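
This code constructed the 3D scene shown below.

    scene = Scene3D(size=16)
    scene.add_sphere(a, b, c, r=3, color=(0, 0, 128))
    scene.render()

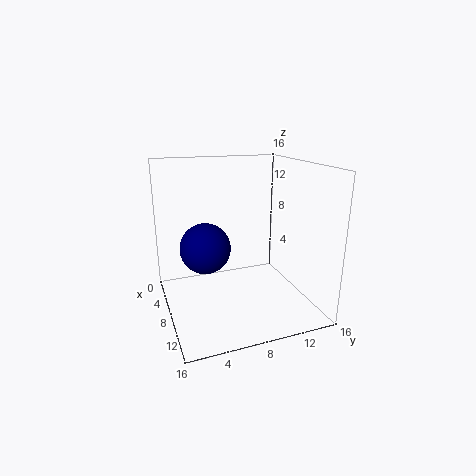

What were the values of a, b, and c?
a = 5
b = 5
c = 6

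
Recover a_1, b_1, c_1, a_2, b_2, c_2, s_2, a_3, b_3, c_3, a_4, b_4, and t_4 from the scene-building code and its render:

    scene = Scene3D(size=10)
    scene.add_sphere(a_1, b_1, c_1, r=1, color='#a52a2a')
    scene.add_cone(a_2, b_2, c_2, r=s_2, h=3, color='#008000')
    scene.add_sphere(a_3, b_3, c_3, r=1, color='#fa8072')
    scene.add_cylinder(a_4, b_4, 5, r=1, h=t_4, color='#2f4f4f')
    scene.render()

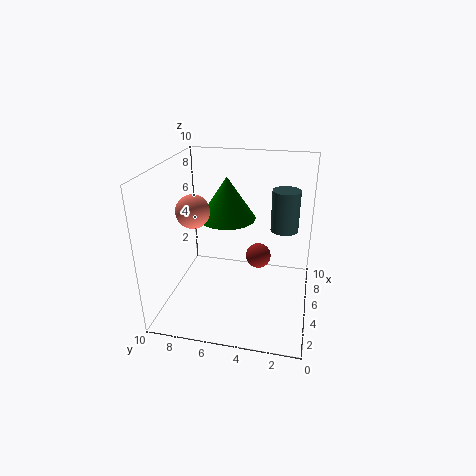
a_1 = 8
b_1 = 4
c_1 = 2
a_2 = 6
b_2 = 6
c_2 = 6
s_2 = 2
a_3 = 2
b_3 = 7
c_3 = 8
a_4 = 7
b_4 = 2
t_4 = 3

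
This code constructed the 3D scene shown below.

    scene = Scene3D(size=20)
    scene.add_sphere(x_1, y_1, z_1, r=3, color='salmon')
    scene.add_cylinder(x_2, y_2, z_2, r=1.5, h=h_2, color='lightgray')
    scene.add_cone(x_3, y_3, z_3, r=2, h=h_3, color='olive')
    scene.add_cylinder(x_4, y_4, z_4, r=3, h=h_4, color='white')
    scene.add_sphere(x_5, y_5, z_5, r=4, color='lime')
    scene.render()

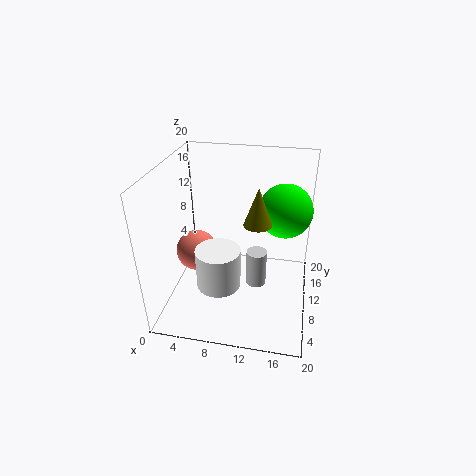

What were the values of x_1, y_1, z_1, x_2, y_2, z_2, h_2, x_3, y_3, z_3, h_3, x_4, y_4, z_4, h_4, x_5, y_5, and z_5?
x_1 = 3.5; y_1 = 11; z_1 = 6.5; x_2 = 12.5; y_2 = 11.5; z_2 = 1.5; h_2 = 5.5; x_3 = 12.5; y_3 = 11.5; z_3 = 11.5; h_3 = 5.5; x_4 = 8; y_4 = 6.5; z_4 = 4.5; h_4 = 5.5; x_5 = 16; y_5 = 15.5; z_5 = 12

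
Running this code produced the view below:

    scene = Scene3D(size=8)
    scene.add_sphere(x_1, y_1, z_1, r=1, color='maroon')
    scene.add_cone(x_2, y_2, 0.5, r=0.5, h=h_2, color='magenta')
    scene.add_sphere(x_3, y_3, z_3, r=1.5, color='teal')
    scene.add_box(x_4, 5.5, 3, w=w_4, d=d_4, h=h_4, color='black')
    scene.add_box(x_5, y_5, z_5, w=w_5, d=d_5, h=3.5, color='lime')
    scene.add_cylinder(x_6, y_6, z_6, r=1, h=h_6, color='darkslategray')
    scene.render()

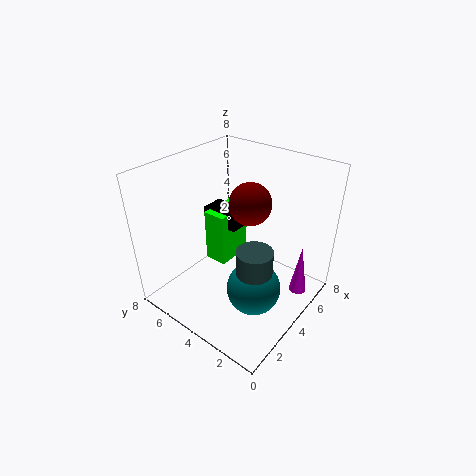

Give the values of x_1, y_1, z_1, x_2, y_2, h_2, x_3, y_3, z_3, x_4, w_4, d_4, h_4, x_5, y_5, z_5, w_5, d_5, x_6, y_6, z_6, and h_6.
x_1 = 3; y_1 = 2.5; z_1 = 7; x_2 = 6; y_2 = 1; h_2 = 3; x_3 = 3.5; y_3 = 2.5; z_3 = 1.5; x_4 = 5.5; w_4 = 1.5; d_4 = 2.5; h_4 = 1; x_5 = 5; y_5 = 6; z_5 = 0.5; w_5 = 2.5; d_5 = 1.5; x_6 = 3.5; y_6 = 2.5; z_6 = 2; h_6 = 2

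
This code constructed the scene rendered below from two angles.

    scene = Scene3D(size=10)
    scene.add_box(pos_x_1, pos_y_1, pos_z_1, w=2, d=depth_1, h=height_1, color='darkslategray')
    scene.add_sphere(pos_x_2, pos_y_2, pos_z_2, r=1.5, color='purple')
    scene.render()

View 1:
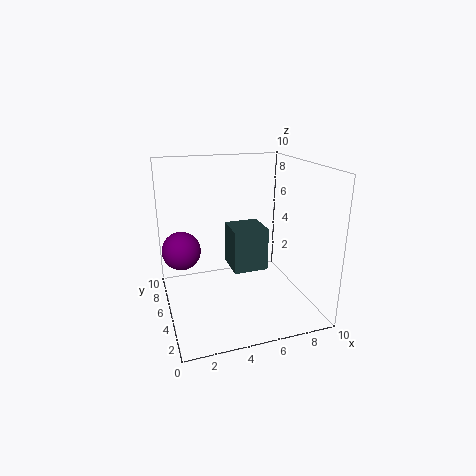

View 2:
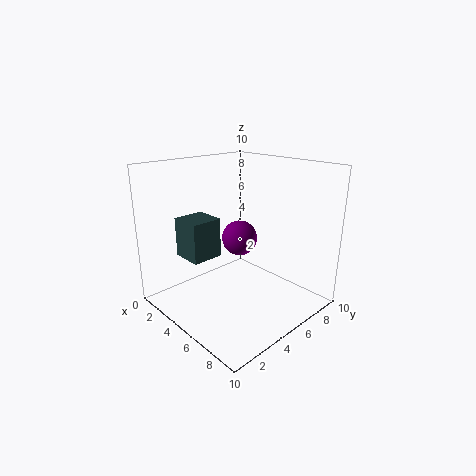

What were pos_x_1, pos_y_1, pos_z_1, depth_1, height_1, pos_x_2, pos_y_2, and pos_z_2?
pos_x_1 = 3.5
pos_y_1 = 1
pos_z_1 = 4.5
depth_1 = 2
height_1 = 2.5
pos_x_2 = 1.5
pos_y_2 = 8.5
pos_z_2 = 3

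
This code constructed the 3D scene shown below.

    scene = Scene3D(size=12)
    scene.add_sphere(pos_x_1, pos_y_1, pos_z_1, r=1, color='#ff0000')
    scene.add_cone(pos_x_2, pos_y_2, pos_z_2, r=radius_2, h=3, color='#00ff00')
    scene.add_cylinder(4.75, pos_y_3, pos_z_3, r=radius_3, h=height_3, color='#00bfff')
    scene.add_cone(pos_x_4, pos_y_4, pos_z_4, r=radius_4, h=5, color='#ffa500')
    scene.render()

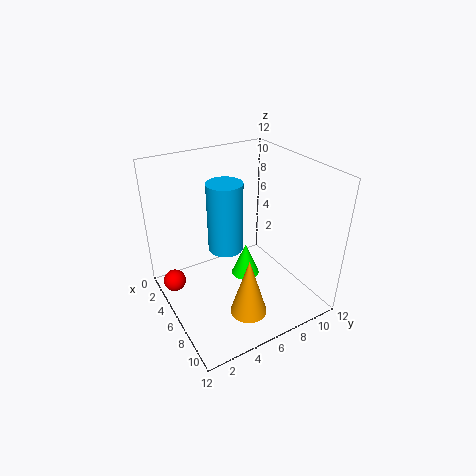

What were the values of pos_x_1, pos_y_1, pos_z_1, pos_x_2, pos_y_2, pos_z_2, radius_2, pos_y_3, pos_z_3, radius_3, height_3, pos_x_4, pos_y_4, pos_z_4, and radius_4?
pos_x_1 = 2.5; pos_y_1 = 1.25; pos_z_1 = 1; pos_x_2 = 5.25; pos_y_2 = 7.25; pos_z_2 = 1.5; radius_2 = 1.25; pos_y_3 = 5.5; pos_z_3 = 4.5; radius_3 = 1.5; height_3 = 6; pos_x_4 = 9; pos_y_4 = 5.25; pos_z_4 = 0.75; radius_4 = 1.5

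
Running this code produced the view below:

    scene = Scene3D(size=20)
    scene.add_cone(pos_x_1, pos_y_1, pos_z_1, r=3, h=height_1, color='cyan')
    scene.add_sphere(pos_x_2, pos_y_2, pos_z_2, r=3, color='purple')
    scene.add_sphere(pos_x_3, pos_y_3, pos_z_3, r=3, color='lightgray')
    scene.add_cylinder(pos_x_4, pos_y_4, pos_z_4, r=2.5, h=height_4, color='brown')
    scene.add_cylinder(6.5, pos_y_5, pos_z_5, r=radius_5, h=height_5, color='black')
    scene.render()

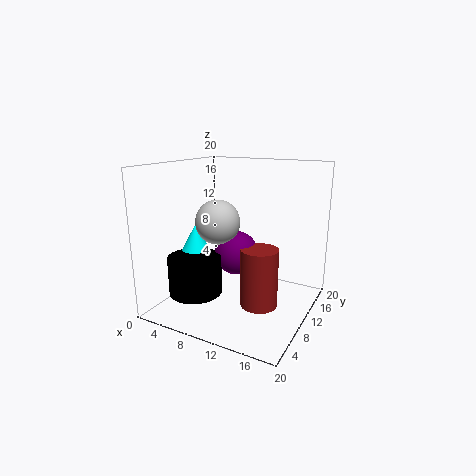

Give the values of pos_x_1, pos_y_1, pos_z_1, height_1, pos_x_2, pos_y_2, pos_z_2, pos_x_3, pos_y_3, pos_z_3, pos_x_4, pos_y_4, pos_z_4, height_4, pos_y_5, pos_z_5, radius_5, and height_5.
pos_x_1 = 5
pos_y_1 = 7
pos_z_1 = 6.5
height_1 = 5.5
pos_x_2 = 10
pos_y_2 = 9.5
pos_z_2 = 8
pos_x_3 = 8
pos_y_3 = 8
pos_z_3 = 12.5
pos_x_4 = 14
pos_y_4 = 8.5
pos_z_4 = 1.5
height_4 = 8
pos_y_5 = 4.5
pos_z_5 = 3.5
radius_5 = 3.5
height_5 = 5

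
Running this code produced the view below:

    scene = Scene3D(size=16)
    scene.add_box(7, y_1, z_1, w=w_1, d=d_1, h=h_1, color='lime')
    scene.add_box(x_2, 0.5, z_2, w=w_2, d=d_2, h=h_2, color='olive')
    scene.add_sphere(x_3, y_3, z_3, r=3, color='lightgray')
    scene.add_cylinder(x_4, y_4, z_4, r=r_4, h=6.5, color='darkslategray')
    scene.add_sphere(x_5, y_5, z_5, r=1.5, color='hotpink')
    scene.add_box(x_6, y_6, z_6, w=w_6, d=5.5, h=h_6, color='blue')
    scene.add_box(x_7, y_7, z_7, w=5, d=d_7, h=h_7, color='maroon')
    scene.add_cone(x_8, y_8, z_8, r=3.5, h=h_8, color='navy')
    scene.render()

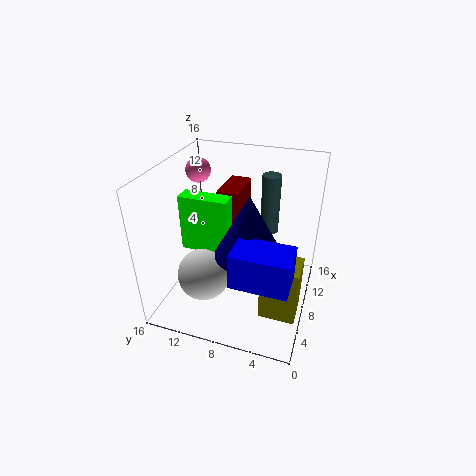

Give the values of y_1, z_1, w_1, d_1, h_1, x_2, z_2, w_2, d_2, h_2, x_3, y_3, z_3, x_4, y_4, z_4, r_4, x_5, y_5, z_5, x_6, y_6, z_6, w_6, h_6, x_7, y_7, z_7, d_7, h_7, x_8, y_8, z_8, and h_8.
y_1 = 9, z_1 = 6, w_1 = 2, d_1 = 5.5, h_1 = 6.5, x_2 = 4.5, z_2 = 0.5, w_2 = 3.5, d_2 = 4, h_2 = 6.5, x_3 = 6, y_3 = 11.5, z_3 = 3.5, x_4 = 10, y_4 = 5, z_4 = 8.5, r_4 = 1, x_5 = 12.5, y_5 = 14.5, z_5 = 13.5, x_6 = 0.5, y_6 = 1, z_6 = 7.5, w_6 = 3.5, h_6 = 3.5, x_7 = 9.5, y_7 = 8.5, z_7 = 7.5, d_7 = 2.5, h_7 = 5, x_8 = 5.5, y_8 = 6, z_8 = 8, h_8 = 6.5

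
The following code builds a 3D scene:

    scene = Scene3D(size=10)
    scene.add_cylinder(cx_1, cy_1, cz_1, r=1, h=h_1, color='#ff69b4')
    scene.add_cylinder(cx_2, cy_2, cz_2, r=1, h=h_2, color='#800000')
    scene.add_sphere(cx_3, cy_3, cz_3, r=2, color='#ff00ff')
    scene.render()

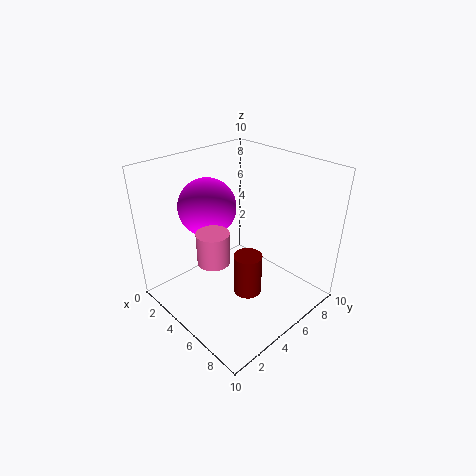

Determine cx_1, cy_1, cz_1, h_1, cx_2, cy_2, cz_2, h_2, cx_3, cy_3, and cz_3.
cx_1 = 6; cy_1 = 2; cz_1 = 5; h_1 = 2; cx_2 = 6; cy_2 = 5; cz_2 = 1; h_2 = 3; cx_3 = 3; cy_3 = 4; cz_3 = 7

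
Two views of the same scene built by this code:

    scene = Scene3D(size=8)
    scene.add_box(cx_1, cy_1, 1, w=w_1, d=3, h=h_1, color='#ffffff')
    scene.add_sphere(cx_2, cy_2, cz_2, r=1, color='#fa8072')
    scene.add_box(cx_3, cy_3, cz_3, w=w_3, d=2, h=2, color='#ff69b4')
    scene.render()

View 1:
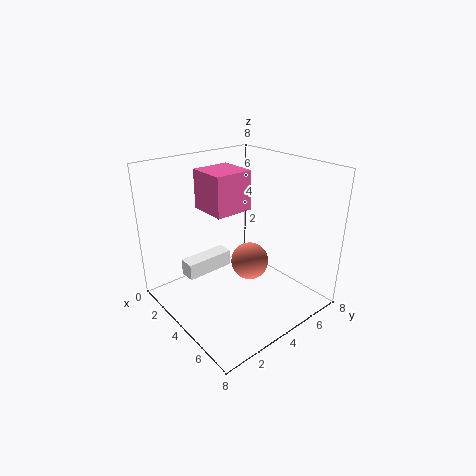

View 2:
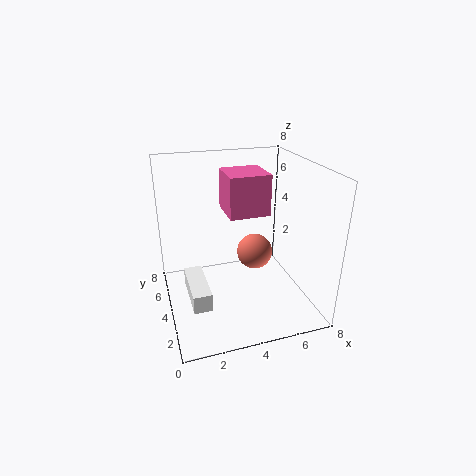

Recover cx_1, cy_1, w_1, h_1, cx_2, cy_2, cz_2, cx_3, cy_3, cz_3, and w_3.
cx_1 = 1
cy_1 = 2
w_1 = 1
h_1 = 1
cx_2 = 5
cy_2 = 4
cz_2 = 3
cx_3 = 3
cy_3 = 2
cz_3 = 6
w_3 = 2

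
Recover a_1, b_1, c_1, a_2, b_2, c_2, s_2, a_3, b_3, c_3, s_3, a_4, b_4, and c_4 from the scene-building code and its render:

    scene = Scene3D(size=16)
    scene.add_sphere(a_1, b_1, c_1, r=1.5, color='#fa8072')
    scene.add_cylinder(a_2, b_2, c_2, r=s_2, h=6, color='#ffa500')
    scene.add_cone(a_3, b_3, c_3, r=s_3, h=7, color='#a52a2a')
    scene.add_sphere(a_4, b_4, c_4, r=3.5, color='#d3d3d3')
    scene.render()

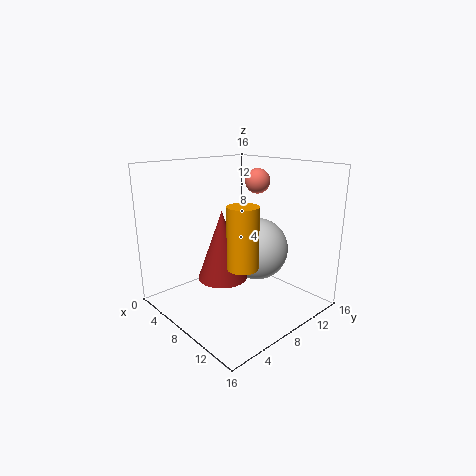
a_1 = 6; b_1 = 13; c_1 = 13.5; a_2 = 12.5; b_2 = 4.5; c_2 = 7; s_2 = 1.5; a_3 = 9.5; b_3 = 4.5; c_3 = 5; s_3 = 2.5; a_4 = 9; b_4 = 10; c_4 = 6.5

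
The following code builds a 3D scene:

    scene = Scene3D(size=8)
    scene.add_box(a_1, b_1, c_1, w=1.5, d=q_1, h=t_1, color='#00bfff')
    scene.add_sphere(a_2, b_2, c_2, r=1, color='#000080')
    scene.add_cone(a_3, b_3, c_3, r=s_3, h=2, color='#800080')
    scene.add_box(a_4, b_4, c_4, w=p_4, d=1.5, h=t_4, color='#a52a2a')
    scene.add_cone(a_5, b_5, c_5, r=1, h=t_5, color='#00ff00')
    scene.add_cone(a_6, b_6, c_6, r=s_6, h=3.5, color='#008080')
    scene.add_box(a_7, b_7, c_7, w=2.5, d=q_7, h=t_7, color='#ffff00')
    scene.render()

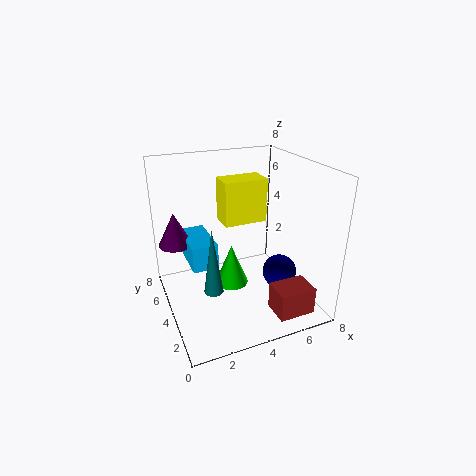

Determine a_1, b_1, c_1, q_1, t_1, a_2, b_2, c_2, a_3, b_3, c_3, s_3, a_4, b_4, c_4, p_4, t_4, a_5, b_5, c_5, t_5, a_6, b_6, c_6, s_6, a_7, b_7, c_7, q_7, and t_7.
a_1 = 1.5, b_1 = 4.5, c_1 = 2, q_1 = 3, t_1 = 1.5, a_2 = 6.5, b_2 = 3.5, c_2 = 1.5, a_3 = 1, b_3 = 6.5, c_3 = 3, s_3 = 1, a_4 = 5, b_4 = 0.5, c_4 = 0.5, p_4 = 2, t_4 = 1.5, a_5 = 4, b_5 = 5, c_5 = 0.5, t_5 = 2.5, a_6 = 2, b_6 = 2.5, c_6 = 2, s_6 = 0.5, a_7 = 3.5, b_7 = 4.5, c_7 = 4.5, q_7 = 1.5, t_7 = 2.5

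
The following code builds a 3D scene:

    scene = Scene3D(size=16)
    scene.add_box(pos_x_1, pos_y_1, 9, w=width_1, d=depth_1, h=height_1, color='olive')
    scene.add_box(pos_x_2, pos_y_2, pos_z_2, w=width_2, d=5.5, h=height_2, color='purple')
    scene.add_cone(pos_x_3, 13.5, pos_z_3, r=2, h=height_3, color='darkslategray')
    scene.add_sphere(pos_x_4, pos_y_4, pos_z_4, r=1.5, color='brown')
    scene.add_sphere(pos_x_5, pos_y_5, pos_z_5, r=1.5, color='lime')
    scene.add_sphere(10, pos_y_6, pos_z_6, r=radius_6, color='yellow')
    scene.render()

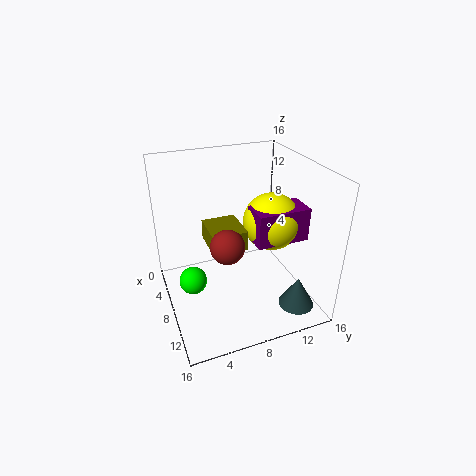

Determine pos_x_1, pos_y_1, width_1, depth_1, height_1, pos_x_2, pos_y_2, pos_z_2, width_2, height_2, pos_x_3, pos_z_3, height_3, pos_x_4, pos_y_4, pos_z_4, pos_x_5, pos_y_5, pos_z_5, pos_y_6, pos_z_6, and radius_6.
pos_x_1 = 8
pos_y_1 = 4
width_1 = 4
depth_1 = 3.5
height_1 = 2
pos_x_2 = 9.5
pos_y_2 = 8.5
pos_z_2 = 9
width_2 = 3
height_2 = 3.5
pos_x_3 = 12.5
pos_z_3 = 0.5
height_3 = 3.5
pos_x_4 = 14.5
pos_y_4 = 4.5
pos_z_4 = 11.5
pos_x_5 = 8.5
pos_y_5 = 2.5
pos_z_5 = 4
pos_y_6 = 11
pos_z_6 = 10.5
radius_6 = 3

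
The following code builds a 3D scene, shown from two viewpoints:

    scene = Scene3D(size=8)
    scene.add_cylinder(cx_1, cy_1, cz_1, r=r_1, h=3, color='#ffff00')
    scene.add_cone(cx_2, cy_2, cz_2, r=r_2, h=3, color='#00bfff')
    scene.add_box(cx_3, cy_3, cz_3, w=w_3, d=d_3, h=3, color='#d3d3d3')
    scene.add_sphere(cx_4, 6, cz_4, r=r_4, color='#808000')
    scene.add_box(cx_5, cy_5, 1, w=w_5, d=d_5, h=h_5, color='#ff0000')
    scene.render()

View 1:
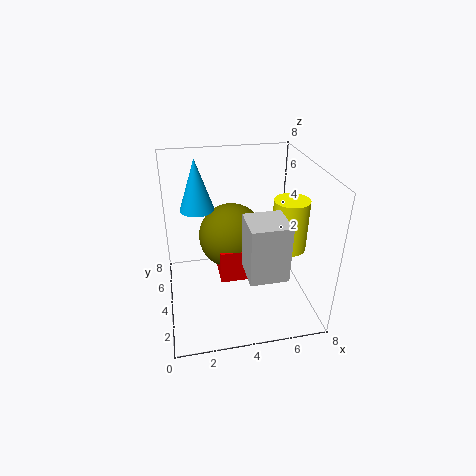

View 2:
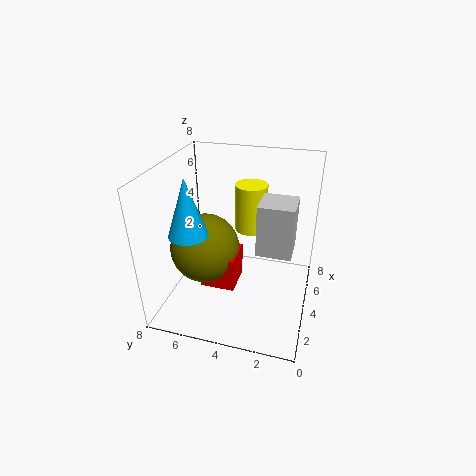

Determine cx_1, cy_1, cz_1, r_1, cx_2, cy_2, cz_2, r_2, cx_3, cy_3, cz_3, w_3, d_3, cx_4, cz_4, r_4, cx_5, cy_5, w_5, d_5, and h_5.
cx_1 = 7, cy_1 = 4, cz_1 = 3, r_1 = 1, cx_2 = 2, cy_2 = 6, cz_2 = 5, r_2 = 1, cx_3 = 4, cy_3 = 1, cz_3 = 3, w_3 = 2, d_3 = 2, cx_4 = 4, cz_4 = 3, r_4 = 2, cx_5 = 3, cy_5 = 4, w_5 = 2, d_5 = 2, h_5 = 2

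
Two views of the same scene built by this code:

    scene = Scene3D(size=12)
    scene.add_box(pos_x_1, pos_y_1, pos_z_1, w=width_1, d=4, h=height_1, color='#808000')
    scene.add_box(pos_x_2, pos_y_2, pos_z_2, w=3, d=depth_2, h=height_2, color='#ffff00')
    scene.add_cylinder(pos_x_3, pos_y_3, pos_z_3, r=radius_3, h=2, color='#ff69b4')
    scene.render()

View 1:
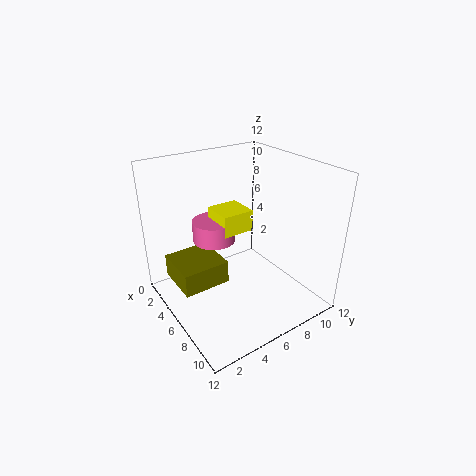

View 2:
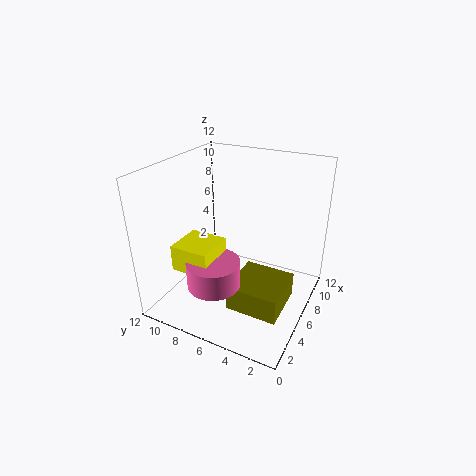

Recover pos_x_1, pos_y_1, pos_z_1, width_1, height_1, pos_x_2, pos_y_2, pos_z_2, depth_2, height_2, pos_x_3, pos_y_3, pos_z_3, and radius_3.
pos_x_1 = 2; pos_y_1 = 1; pos_z_1 = 2; width_1 = 4; height_1 = 2; pos_x_2 = 1; pos_y_2 = 6; pos_z_2 = 5; depth_2 = 3; height_2 = 2; pos_x_3 = 2; pos_y_3 = 6; pos_z_3 = 4; radius_3 = 2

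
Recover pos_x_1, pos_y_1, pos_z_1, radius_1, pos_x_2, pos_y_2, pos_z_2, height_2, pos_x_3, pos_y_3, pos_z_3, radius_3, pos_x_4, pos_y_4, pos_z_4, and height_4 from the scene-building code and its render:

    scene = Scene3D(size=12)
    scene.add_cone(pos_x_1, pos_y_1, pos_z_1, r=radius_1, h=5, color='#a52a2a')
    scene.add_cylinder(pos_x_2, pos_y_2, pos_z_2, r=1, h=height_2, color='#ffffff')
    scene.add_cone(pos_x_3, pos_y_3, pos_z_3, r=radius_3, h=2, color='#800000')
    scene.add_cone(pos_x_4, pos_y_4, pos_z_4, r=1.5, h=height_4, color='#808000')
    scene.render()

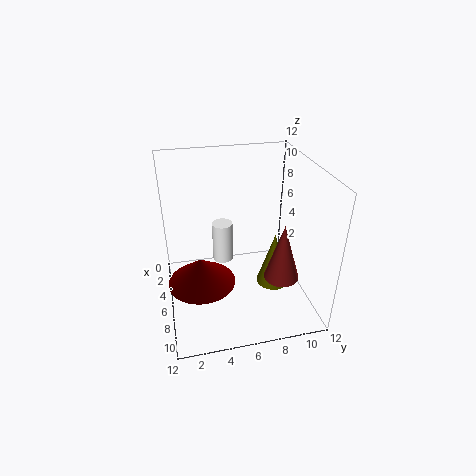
pos_x_1 = 7.5
pos_y_1 = 9.5
pos_z_1 = 2.5
radius_1 = 1.5
pos_x_2 = 1.5
pos_y_2 = 5.5
pos_z_2 = 1
height_2 = 4
pos_x_3 = 9
pos_y_3 = 2.5
pos_z_3 = 4.5
radius_3 = 2.5
pos_x_4 = 5.5
pos_y_4 = 9.5
pos_z_4 = 0.5
height_4 = 5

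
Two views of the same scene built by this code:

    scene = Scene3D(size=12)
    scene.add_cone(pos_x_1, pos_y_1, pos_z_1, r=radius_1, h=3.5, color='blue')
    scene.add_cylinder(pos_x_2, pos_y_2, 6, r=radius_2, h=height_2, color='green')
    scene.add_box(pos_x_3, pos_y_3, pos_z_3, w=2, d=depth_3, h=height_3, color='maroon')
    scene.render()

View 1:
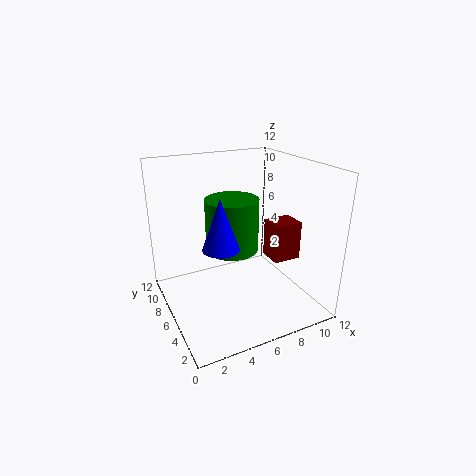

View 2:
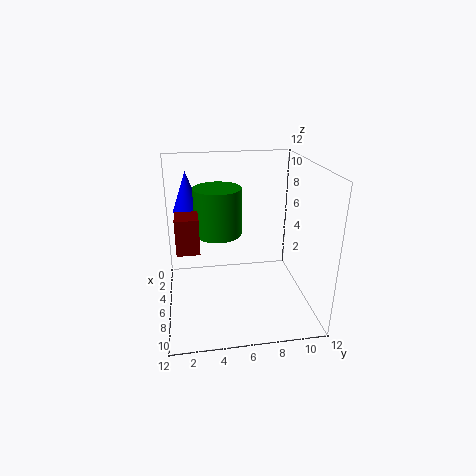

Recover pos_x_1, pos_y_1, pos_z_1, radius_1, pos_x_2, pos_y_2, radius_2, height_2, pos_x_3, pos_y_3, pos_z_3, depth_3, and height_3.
pos_x_1 = 2.75, pos_y_1 = 2, pos_z_1 = 7.5, radius_1 = 1.25, pos_x_2 = 4.75, pos_y_2 = 4.5, radius_2 = 2, height_2 = 4, pos_x_3 = 6.5, pos_y_3 = 1, pos_z_3 = 6, depth_3 = 1.75, height_3 = 2.75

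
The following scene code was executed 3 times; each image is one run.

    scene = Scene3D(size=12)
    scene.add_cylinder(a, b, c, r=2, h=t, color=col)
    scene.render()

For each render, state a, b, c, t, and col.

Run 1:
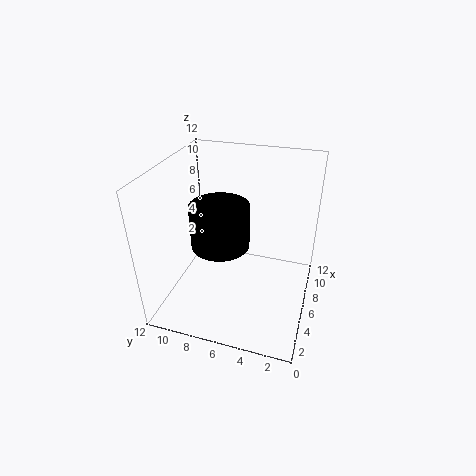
a = 2, b = 6, c = 8, t = 3, col = 'black'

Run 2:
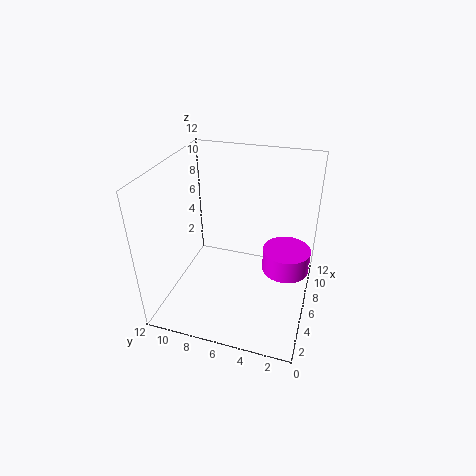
a = 7, b = 2, c = 3, t = 2, col = 'magenta'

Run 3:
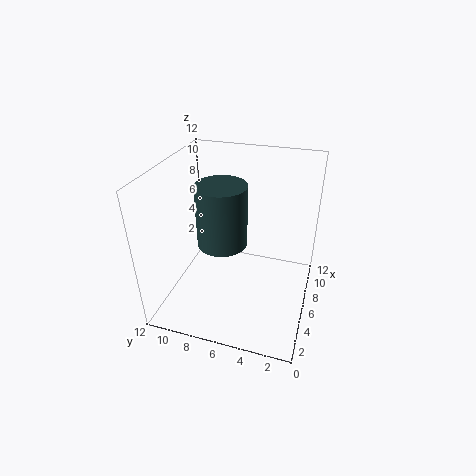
a = 5, b = 7, c = 6, t = 5, col = 'darkslategray'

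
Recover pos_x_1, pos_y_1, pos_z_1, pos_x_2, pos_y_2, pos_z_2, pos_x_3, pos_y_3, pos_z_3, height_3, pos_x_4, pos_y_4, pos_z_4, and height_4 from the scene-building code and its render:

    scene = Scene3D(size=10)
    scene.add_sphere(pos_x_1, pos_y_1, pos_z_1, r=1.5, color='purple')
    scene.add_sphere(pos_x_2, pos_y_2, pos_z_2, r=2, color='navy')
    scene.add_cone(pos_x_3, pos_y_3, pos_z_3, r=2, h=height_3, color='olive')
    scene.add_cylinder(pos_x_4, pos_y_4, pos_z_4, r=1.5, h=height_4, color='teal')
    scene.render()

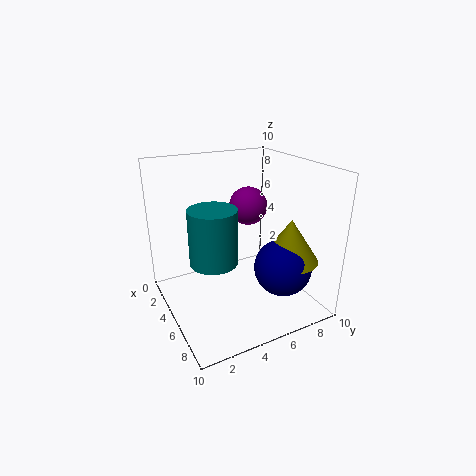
pos_x_1 = 2
pos_y_1 = 7.5
pos_z_1 = 6
pos_x_2 = 7
pos_y_2 = 7.5
pos_z_2 = 3
pos_x_3 = 7
pos_y_3 = 8
pos_z_3 = 3.5
height_3 = 3
pos_x_4 = 6.5
pos_y_4 = 2.5
pos_z_4 = 4.5
height_4 = 3.5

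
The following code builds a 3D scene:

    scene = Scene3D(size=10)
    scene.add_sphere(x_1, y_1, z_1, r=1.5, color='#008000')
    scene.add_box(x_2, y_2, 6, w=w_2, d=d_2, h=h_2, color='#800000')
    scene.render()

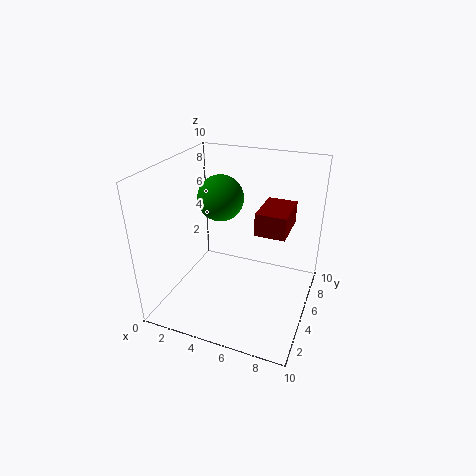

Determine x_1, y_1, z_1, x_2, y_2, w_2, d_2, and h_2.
x_1 = 4; y_1 = 4.5; z_1 = 8; x_2 = 6.5; y_2 = 4; w_2 = 2; d_2 = 3; h_2 = 1.5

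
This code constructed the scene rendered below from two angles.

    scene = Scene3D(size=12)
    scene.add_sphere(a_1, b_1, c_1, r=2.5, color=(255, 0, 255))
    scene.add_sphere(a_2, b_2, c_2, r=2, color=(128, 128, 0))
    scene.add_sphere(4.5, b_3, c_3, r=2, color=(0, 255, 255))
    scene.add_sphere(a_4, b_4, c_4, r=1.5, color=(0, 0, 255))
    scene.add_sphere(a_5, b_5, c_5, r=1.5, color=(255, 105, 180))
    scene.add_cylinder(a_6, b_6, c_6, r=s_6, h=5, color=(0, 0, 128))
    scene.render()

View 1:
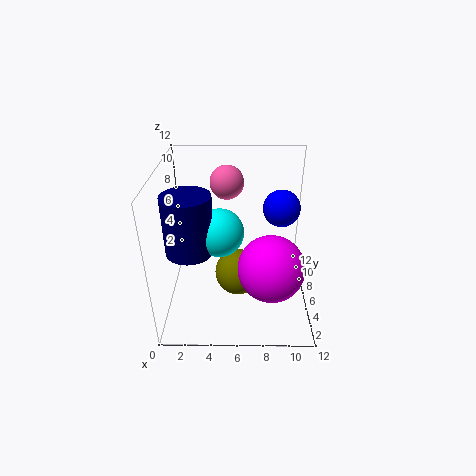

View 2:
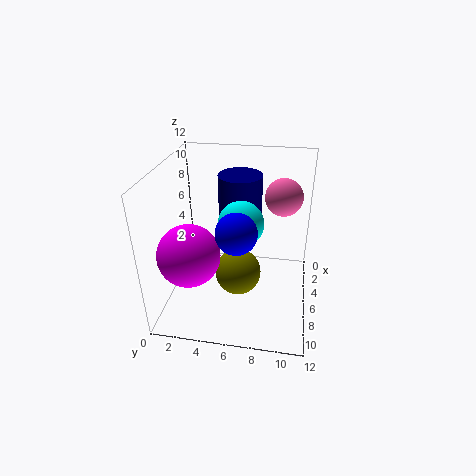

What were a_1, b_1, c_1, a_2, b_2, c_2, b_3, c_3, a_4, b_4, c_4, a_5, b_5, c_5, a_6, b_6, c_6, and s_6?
a_1 = 8.5; b_1 = 2.5; c_1 = 5.5; a_2 = 6; b_2 = 6; c_2 = 2.5; b_3 = 6; c_3 = 6.5; a_4 = 9.5; b_4 = 6.5; c_4 = 8.5; a_5 = 5; b_5 = 9.5; c_5 = 9.5; a_6 = 2; b_6 = 5.5; c_6 = 5; s_6 = 2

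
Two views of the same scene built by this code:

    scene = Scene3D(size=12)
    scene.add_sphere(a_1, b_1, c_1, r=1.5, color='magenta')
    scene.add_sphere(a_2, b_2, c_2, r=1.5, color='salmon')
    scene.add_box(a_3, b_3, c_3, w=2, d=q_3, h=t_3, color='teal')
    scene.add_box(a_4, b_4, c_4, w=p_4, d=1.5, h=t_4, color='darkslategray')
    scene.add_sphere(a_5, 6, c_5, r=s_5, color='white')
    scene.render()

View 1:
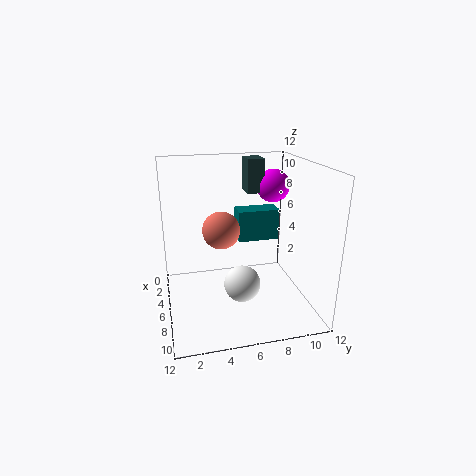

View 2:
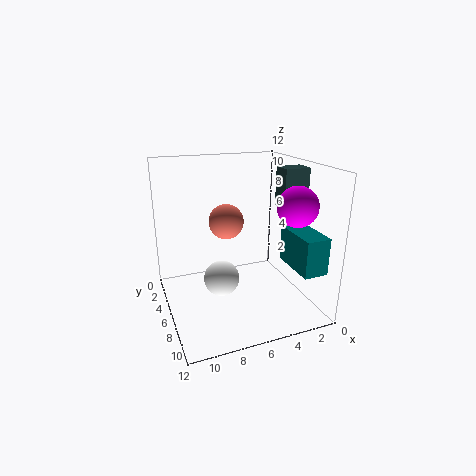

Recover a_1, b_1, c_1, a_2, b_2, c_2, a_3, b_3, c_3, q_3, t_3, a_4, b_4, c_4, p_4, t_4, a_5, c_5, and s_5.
a_1 = 3, b_1 = 10, c_1 = 9.5, a_2 = 6.5, b_2 = 4.5, c_2 = 7, a_3 = 0.5, b_3 = 7, c_3 = 4, q_3 = 4, t_3 = 3, a_4 = 1.5, b_4 = 7.5, c_4 = 9, p_4 = 2, t_4 = 3, a_5 = 7.5, c_5 = 2.5, s_5 = 1.5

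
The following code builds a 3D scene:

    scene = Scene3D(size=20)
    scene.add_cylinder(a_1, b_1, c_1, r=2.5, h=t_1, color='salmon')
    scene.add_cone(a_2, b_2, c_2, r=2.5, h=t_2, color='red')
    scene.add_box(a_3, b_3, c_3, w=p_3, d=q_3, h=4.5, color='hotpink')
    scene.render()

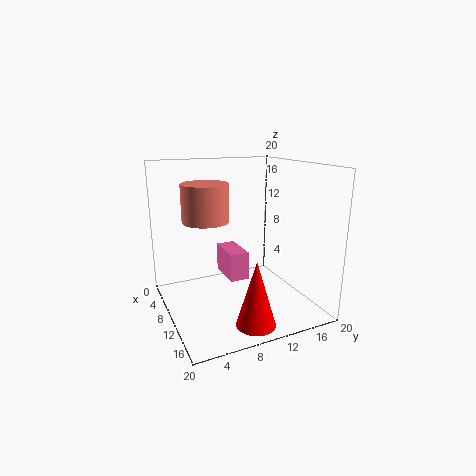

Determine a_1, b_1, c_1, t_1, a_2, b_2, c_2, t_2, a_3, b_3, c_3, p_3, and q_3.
a_1 = 17; b_1 = 3; c_1 = 15; t_1 = 4; a_2 = 17.5; b_2 = 9; c_2 = 1; t_2 = 8.5; a_3 = 0.5; b_3 = 10.5; c_3 = 1.5; p_3 = 6; q_3 = 3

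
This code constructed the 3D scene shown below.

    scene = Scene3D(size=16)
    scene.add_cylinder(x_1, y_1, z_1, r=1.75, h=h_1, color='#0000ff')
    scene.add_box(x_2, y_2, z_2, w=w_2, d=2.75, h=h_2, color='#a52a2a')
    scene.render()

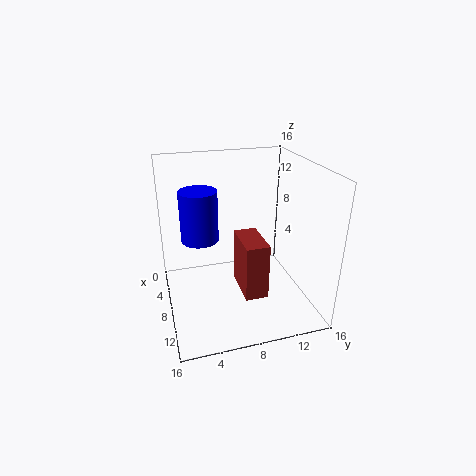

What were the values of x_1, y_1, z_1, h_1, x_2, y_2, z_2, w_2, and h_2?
x_1 = 11.5; y_1 = 3.25; z_1 = 10.25; h_1 = 4.75; x_2 = 4.5; y_2 = 8.5; z_2 = 0.5; w_2 = 5.25; h_2 = 6.75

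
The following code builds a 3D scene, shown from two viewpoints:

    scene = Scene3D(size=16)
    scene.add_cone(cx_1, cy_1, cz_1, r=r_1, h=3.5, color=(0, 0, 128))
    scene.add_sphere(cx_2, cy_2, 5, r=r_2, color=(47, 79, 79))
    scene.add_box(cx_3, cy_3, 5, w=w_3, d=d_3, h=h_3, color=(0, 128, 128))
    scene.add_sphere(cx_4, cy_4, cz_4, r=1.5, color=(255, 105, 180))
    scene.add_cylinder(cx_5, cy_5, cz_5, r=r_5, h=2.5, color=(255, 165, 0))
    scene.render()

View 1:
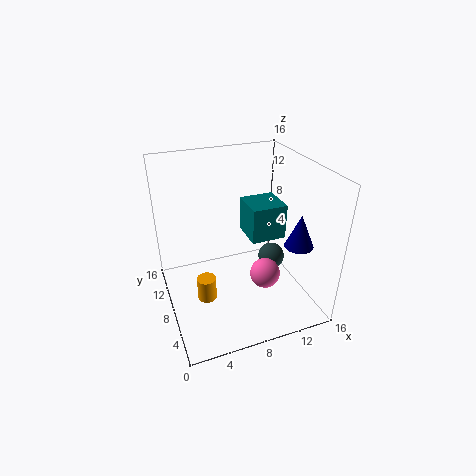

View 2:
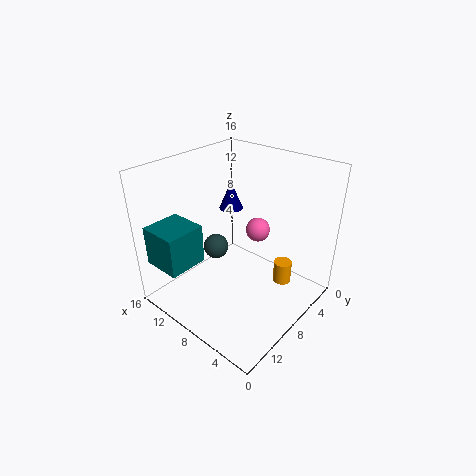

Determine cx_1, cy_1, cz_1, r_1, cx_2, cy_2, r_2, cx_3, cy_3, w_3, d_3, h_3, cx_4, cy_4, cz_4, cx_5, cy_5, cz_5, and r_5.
cx_1 = 13
cy_1 = 3.5
cz_1 = 8.5
r_1 = 1.5
cx_2 = 12
cy_2 = 7.5
r_2 = 1.5
cx_3 = 11
cy_3 = 10.5
w_3 = 4.5
d_3 = 4.5
h_3 = 4.5
cx_4 = 9
cy_4 = 3
cz_4 = 6.5
cx_5 = 3.5
cy_5 = 5.5
cz_5 = 3
r_5 = 1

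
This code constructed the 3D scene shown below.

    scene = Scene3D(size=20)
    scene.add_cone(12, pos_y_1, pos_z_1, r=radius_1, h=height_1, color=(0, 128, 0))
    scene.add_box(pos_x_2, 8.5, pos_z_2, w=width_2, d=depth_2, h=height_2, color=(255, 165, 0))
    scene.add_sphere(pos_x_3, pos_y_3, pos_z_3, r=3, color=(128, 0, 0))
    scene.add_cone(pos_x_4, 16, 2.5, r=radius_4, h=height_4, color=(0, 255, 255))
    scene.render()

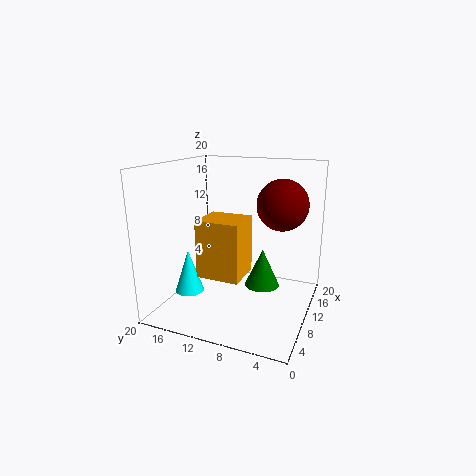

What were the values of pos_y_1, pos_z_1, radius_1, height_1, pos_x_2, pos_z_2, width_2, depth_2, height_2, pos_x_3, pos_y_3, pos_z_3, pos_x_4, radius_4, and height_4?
pos_y_1 = 7, pos_z_1 = 2.5, radius_1 = 2.5, height_1 = 5.5, pos_x_2 = 6, pos_z_2 = 5, width_2 = 5.5, depth_2 = 6, height_2 = 8, pos_x_3 = 6.5, pos_y_3 = 3, pos_z_3 = 16, pos_x_4 = 6.5, radius_4 = 2, height_4 = 6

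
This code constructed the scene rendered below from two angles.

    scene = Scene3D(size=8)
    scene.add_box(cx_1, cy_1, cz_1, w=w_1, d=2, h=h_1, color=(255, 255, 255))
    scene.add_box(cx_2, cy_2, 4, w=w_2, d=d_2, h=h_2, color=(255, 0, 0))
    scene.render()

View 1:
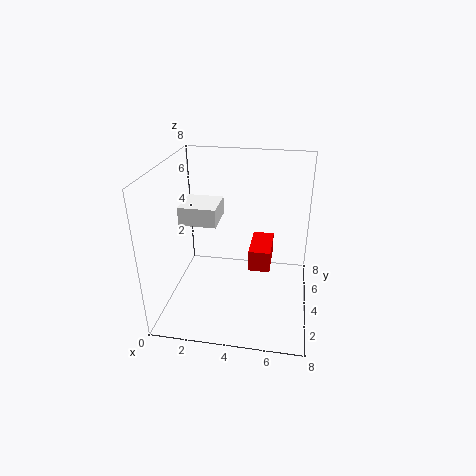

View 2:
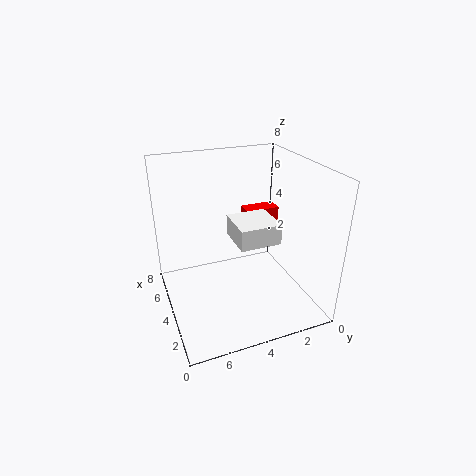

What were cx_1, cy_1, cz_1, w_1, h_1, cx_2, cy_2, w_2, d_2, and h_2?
cx_1 = 1
cy_1 = 3
cz_1 = 5
w_1 = 2
h_1 = 1
cx_2 = 5
cy_2 = 1
w_2 = 1
d_2 = 2
h_2 = 1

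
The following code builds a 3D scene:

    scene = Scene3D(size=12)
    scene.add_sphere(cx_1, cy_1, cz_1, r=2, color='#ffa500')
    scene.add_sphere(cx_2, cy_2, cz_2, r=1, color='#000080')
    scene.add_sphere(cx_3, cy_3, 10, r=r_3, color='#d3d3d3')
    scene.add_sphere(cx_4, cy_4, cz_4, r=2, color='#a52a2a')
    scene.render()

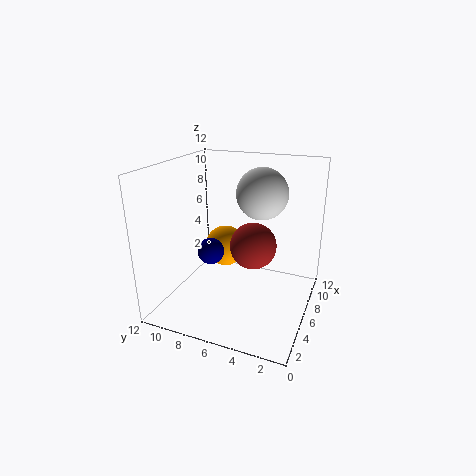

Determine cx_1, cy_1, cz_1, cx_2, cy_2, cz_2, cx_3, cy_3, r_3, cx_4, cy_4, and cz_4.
cx_1 = 10, cy_1 = 9, cz_1 = 3, cx_2 = 3, cy_2 = 7, cz_2 = 6, cx_3 = 6, cy_3 = 4, r_3 = 2, cx_4 = 7, cy_4 = 5, cz_4 = 5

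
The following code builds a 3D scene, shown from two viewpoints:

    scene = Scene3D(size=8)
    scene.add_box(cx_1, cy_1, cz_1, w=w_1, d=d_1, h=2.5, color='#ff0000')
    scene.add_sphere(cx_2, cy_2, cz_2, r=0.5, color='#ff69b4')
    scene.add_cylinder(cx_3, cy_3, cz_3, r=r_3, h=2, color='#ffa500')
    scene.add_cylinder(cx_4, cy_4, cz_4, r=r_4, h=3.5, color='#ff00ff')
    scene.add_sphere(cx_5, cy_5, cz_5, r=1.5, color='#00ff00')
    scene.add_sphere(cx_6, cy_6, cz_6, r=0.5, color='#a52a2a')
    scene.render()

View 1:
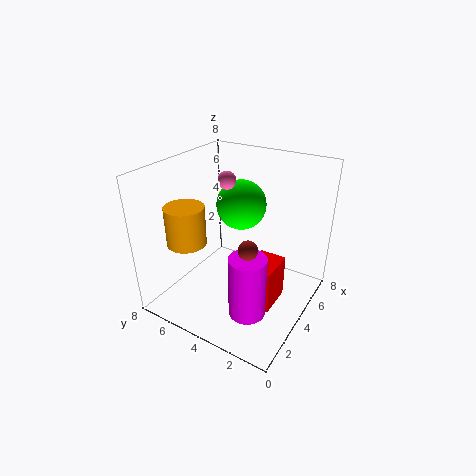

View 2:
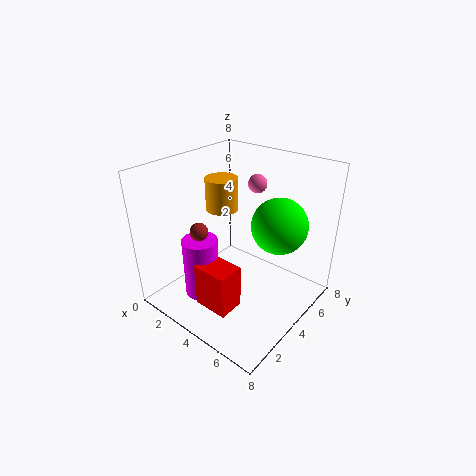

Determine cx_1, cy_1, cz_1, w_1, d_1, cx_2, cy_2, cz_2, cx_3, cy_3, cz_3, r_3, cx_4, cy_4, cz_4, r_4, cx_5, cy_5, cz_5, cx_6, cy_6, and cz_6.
cx_1 = 3, cy_1 = 1.5, cz_1 = 0.5, w_1 = 2, d_1 = 1.5, cx_2 = 4.5, cy_2 = 5, cz_2 = 7, cx_3 = 1.5, cy_3 = 5.5, cz_3 = 4.5, r_3 = 1, cx_4 = 2.5, cy_4 = 2.5, cz_4 = 0.5, r_4 = 1, cx_5 = 6, cy_5 = 5, cz_5 = 5, cx_6 = 2.5, cy_6 = 2.5, cz_6 = 4.5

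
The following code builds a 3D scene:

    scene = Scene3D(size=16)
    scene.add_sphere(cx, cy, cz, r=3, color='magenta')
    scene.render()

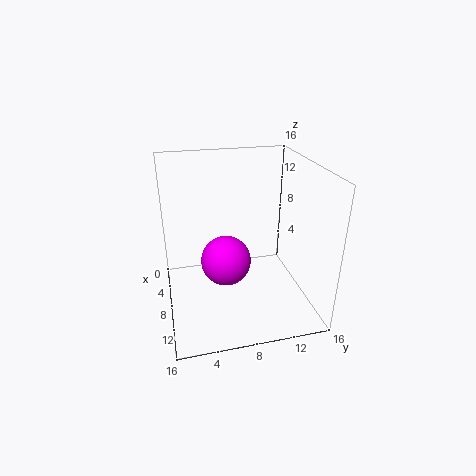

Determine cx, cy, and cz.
cx = 6; cy = 7; cz = 4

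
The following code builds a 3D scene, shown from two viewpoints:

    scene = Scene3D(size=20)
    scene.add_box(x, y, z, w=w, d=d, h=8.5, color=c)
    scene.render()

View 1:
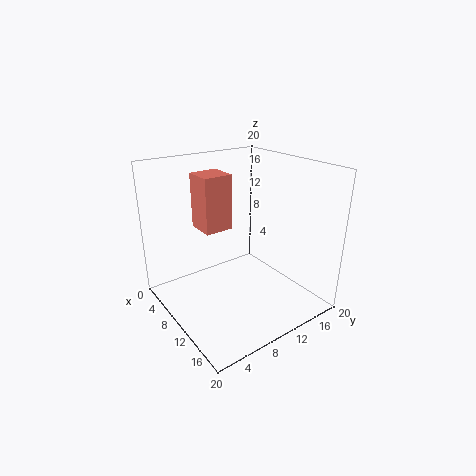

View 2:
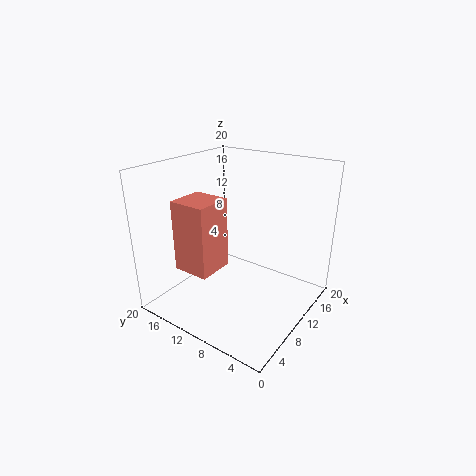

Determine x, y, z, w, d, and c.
x = 0.5, y = 8, z = 9, w = 4.5, d = 4.5, c = 'salmon'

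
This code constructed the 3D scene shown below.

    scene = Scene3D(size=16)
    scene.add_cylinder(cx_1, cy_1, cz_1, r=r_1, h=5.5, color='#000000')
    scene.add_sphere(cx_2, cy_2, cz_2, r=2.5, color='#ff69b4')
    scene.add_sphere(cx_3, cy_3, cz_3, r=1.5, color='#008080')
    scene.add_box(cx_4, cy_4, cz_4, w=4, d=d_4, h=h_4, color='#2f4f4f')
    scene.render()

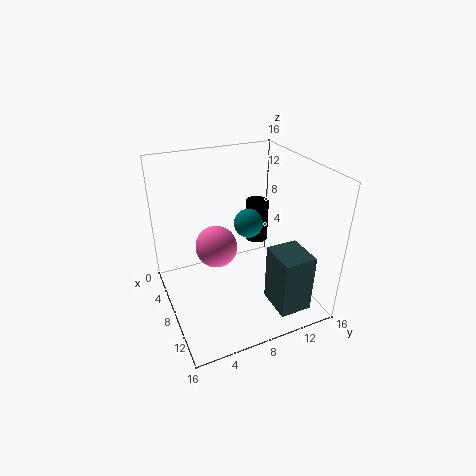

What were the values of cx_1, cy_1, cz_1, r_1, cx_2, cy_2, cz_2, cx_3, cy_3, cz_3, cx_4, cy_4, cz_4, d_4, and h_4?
cx_1 = 2, cy_1 = 13.5, cz_1 = 3.5, r_1 = 1.5, cx_2 = 5, cy_2 = 6.5, cz_2 = 5.5, cx_3 = 9.5, cy_3 = 8.5, cz_3 = 10.5, cx_4 = 11, cy_4 = 10, cz_4 = 1.5, d_4 = 3.5, h_4 = 6.5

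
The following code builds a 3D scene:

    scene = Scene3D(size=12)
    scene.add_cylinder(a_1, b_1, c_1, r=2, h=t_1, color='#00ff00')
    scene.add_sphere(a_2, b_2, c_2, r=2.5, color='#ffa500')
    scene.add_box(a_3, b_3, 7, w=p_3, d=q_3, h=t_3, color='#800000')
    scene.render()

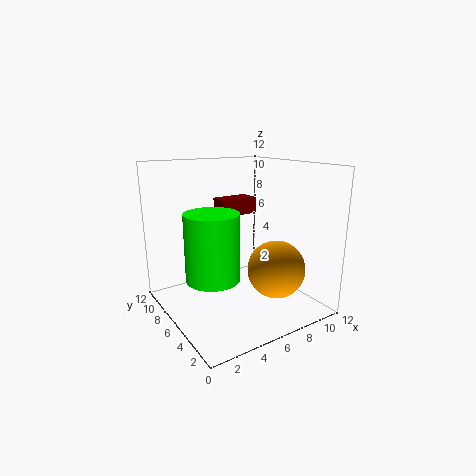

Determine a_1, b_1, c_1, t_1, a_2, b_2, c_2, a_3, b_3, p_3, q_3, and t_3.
a_1 = 2.5
b_1 = 4
c_1 = 4
t_1 = 5
a_2 = 9
b_2 = 4.5
c_2 = 3
a_3 = 6.5
b_3 = 9
p_3 = 3.5
q_3 = 2
t_3 = 1.5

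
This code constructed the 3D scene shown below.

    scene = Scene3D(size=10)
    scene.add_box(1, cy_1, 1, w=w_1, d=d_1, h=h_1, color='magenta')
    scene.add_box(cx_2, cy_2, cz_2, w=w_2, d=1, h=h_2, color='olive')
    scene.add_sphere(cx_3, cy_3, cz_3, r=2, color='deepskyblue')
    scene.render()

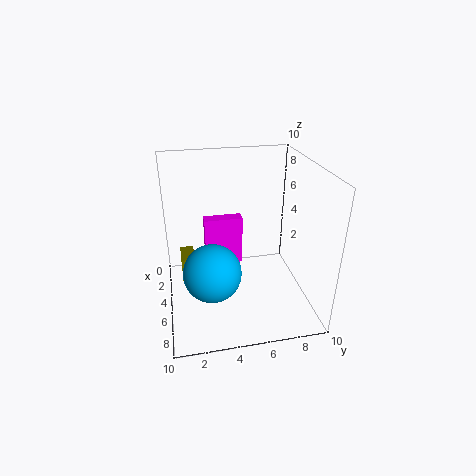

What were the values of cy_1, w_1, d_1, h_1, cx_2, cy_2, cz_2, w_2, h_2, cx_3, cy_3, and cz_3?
cy_1 = 3; w_1 = 1; d_1 = 3; h_1 = 4; cx_2 = 2; cy_2 = 1; cz_2 = 1; w_2 = 2; h_2 = 2; cx_3 = 6; cy_3 = 3; cz_3 = 3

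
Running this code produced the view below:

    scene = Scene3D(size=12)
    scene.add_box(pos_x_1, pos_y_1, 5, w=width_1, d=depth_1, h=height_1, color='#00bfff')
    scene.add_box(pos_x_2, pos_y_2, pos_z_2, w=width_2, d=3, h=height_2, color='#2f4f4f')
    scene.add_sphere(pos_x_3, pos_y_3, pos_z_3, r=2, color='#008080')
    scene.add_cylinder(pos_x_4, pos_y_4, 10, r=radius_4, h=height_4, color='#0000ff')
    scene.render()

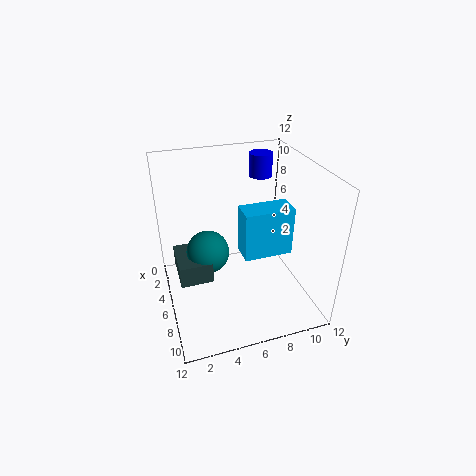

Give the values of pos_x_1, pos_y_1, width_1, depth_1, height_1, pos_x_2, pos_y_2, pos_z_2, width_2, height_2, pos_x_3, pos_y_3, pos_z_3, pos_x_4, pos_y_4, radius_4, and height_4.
pos_x_1 = 6
pos_y_1 = 6
width_1 = 2
depth_1 = 4
height_1 = 4
pos_x_2 = 1
pos_y_2 = 1
pos_z_2 = 1
width_2 = 4
height_2 = 2
pos_x_3 = 3
pos_y_3 = 4
pos_z_3 = 3
pos_x_4 = 3
pos_y_4 = 9
radius_4 = 1
height_4 = 2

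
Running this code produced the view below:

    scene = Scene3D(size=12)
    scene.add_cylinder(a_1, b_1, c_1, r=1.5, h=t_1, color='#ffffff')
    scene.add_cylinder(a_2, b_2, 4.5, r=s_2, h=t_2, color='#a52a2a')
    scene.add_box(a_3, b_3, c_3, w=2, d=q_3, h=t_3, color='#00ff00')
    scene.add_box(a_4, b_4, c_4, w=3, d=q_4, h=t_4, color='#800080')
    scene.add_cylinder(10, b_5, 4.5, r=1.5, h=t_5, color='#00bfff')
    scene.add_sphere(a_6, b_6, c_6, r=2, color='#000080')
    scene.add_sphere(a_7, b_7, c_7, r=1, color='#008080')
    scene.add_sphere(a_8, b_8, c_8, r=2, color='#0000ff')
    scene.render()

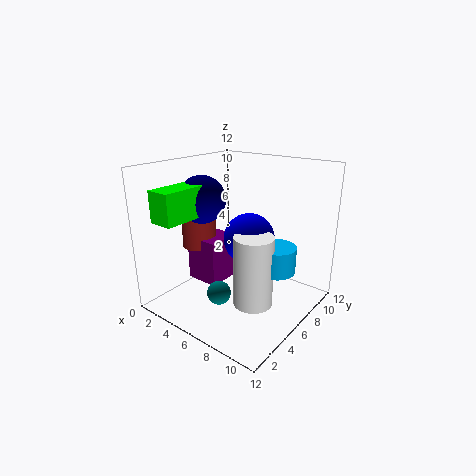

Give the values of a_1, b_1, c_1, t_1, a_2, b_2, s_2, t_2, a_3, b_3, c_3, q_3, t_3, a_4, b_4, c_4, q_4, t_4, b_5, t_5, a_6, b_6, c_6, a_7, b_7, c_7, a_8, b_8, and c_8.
a_1 = 9; b_1 = 4; c_1 = 2; t_1 = 5.5; a_2 = 2; b_2 = 5.5; s_2 = 1.5; t_2 = 4; a_3 = 2; b_3 = 0.5; c_3 = 8; q_3 = 4; t_3 = 2.5; a_4 = 1.5; b_4 = 4.5; c_4 = 1.5; q_4 = 3; t_4 = 4; b_5 = 5.5; t_5 = 2; a_6 = 3; b_6 = 5; c_6 = 9; a_7 = 5.5; b_7 = 4; c_7 = 1.5; a_8 = 7.5; b_8 = 5.5; c_8 = 6.5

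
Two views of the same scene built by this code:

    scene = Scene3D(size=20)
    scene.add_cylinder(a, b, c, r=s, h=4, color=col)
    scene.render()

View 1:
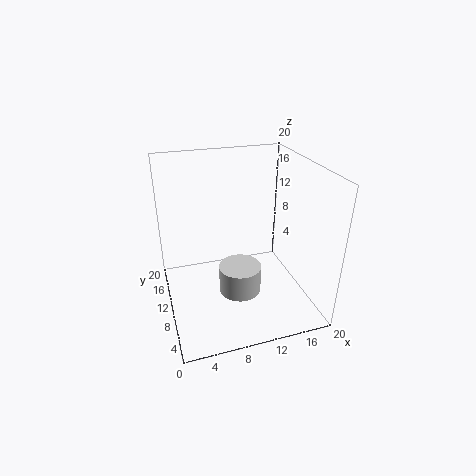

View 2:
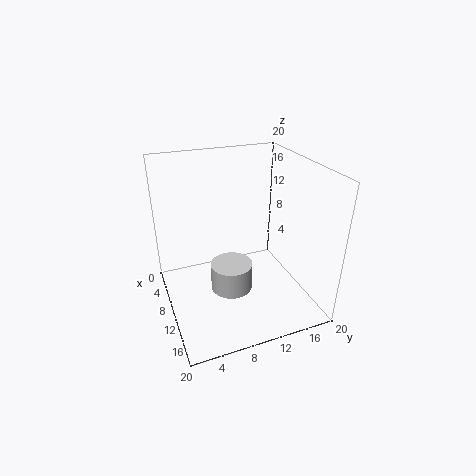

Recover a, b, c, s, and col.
a = 10; b = 9; c = 2; s = 3; col = 'lightgray'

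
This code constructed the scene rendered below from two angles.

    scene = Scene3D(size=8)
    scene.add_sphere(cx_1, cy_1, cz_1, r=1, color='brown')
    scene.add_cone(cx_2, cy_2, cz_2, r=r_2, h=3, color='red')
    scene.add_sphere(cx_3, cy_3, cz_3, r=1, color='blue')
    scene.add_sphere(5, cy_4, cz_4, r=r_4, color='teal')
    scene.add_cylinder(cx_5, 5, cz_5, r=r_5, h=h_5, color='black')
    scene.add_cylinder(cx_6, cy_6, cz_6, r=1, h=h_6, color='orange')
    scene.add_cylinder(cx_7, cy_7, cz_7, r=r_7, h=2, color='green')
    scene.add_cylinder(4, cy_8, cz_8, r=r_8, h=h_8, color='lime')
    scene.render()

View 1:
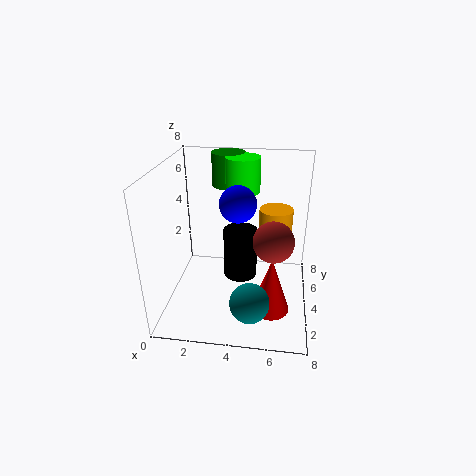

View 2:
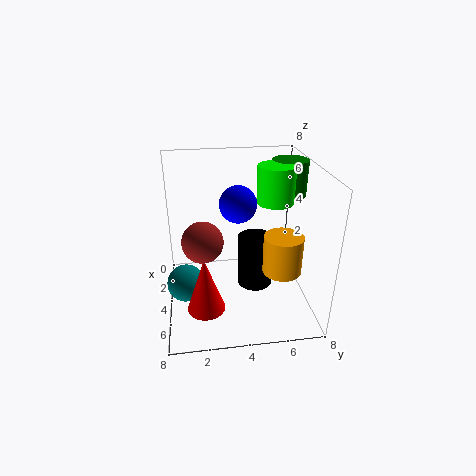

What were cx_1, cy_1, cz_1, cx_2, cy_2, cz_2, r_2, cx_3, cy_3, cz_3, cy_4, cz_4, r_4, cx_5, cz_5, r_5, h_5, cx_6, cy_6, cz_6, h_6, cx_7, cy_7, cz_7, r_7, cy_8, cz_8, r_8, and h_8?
cx_1 = 6; cy_1 = 2; cz_1 = 5; cx_2 = 6; cy_2 = 2; cz_2 = 1; r_2 = 1; cx_3 = 4; cy_3 = 4; cz_3 = 6; cy_4 = 1; cz_4 = 2; r_4 = 1; cx_5 = 4; cz_5 = 1; r_5 = 1; h_5 = 3; cx_6 = 6; cy_6 = 6; cz_6 = 3; h_6 = 2; cx_7 = 3; cy_7 = 7; cz_7 = 6; r_7 = 1; cy_8 = 6; cz_8 = 6; r_8 = 1; h_8 = 2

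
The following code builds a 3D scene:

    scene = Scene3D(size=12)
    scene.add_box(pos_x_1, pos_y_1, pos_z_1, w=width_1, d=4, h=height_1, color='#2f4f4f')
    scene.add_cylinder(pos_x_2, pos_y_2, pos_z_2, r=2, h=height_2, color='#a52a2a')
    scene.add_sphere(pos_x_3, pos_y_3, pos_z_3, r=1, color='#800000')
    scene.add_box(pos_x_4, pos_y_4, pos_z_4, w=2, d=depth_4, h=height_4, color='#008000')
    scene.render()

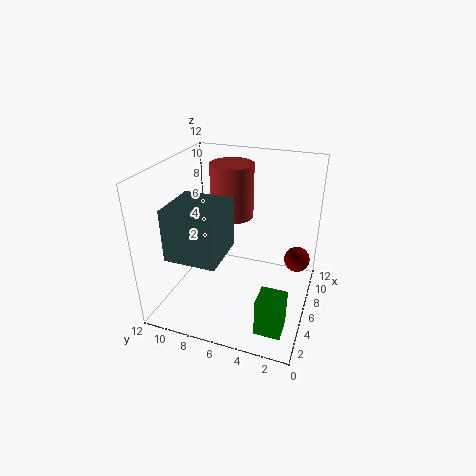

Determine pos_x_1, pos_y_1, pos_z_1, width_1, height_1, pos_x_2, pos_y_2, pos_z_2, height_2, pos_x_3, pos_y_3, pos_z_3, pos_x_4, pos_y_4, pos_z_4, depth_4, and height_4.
pos_x_1 = 1, pos_y_1 = 6, pos_z_1 = 6, width_1 = 4, height_1 = 4, pos_x_2 = 10, pos_y_2 = 8, pos_z_2 = 6, height_2 = 5, pos_x_3 = 6, pos_y_3 = 1, pos_z_3 = 5, pos_x_4 = 1, pos_y_4 = 1, pos_z_4 = 1, depth_4 = 2, height_4 = 3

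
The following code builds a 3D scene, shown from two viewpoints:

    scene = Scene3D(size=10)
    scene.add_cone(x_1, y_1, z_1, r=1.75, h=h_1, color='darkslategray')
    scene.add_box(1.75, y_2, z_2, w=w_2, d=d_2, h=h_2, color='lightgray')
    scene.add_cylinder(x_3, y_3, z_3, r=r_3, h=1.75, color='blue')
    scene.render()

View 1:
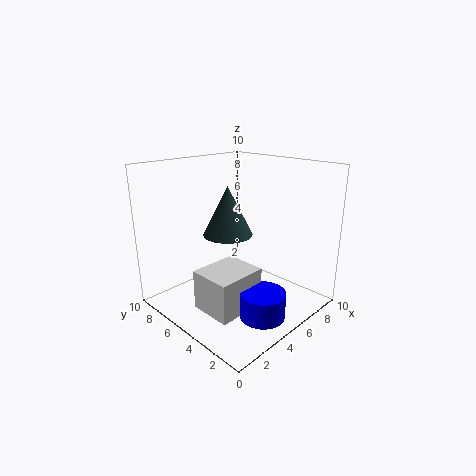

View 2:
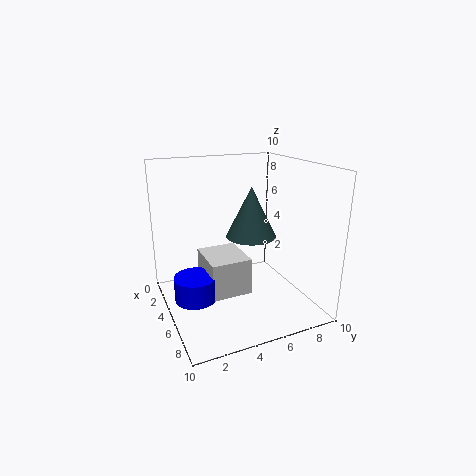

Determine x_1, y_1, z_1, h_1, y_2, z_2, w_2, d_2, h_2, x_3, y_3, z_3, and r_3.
x_1 = 5
y_1 = 6
z_1 = 5
h_1 = 3.5
y_2 = 3
z_2 = 0.5
w_2 = 3.5
d_2 = 3
h_2 = 2.75
x_3 = 4.25
y_3 = 2
z_3 = 0.5
r_3 = 1.5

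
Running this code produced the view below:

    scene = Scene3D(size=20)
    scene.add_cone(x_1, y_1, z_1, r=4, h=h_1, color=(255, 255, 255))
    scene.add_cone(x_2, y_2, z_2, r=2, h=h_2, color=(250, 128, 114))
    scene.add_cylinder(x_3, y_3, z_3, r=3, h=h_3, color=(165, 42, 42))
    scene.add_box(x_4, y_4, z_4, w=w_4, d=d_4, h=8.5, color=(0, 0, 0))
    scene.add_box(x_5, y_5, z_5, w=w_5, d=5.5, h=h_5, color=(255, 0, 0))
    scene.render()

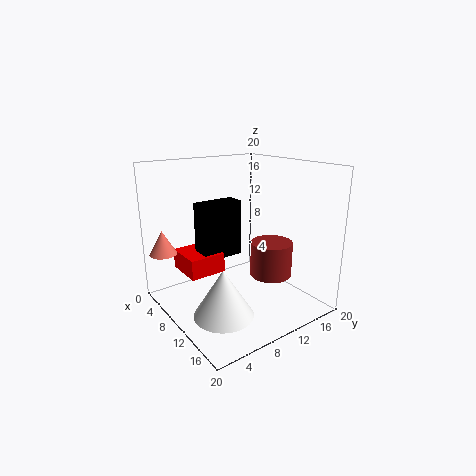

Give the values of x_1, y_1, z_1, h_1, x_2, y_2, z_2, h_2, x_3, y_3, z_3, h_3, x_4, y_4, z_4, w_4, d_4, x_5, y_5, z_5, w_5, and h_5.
x_1 = 13
y_1 = 5.5
z_1 = 1
h_1 = 6.5
x_2 = 2.5
y_2 = 2
z_2 = 7
h_2 = 3.5
x_3 = 12
y_3 = 14.5
z_3 = 4
h_3 = 5
x_4 = 3
y_4 = 7
z_4 = 5.5
w_4 = 3
d_4 = 6.5
x_5 = 0.5
y_5 = 4.5
z_5 = 3.5
w_5 = 6
h_5 = 3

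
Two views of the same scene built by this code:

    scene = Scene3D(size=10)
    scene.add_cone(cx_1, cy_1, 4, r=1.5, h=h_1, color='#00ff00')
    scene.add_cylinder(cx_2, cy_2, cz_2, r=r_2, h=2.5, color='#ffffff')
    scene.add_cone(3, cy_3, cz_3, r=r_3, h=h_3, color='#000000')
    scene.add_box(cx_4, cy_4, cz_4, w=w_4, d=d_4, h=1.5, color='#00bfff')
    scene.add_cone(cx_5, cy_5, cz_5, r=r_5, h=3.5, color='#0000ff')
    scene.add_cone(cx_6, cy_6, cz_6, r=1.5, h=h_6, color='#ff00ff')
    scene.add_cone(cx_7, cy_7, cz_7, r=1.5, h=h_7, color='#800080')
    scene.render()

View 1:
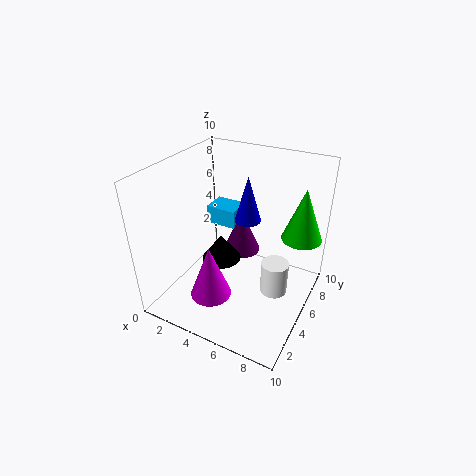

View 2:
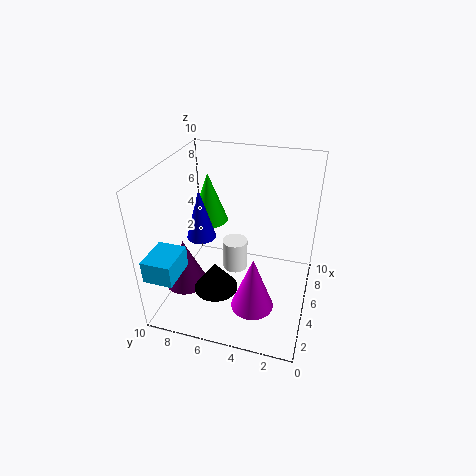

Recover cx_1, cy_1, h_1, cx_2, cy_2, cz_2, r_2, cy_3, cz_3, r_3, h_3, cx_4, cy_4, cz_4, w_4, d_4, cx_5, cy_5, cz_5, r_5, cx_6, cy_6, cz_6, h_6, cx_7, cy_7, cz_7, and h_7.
cx_1 = 8.5, cy_1 = 8.5, h_1 = 4, cx_2 = 7.5, cy_2 = 6, cz_2 = 0.5, r_2 = 1, cy_3 = 6, cz_3 = 2, r_3 = 1.5, h_3 = 2, cx_4 = 0.5, cy_4 = 8, cz_4 = 3.5, w_4 = 2.5, d_4 = 2, cx_5 = 4.5, cy_5 = 7.5, cz_5 = 5, r_5 = 1, cx_6 = 3.5, cy_6 = 3.5, cz_6 = 0.5, h_6 = 4, cx_7 = 3.5, cy_7 = 8.5, cz_7 = 1.5, h_7 = 3.5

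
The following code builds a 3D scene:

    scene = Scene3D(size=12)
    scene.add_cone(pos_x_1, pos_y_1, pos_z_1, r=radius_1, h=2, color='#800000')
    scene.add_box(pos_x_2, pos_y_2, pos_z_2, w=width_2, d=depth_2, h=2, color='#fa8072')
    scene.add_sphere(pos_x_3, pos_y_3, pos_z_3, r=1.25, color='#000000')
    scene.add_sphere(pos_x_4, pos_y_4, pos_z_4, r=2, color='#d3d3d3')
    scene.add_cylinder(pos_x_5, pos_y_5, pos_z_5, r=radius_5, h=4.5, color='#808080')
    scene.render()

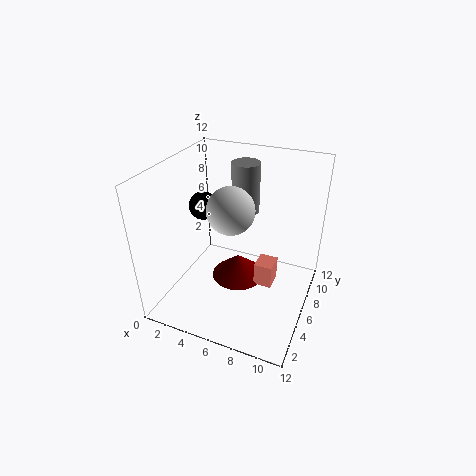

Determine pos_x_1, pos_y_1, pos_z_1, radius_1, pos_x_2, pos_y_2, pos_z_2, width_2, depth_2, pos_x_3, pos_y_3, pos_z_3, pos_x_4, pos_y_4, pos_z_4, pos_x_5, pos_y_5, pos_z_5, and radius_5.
pos_x_1 = 6; pos_y_1 = 6; pos_z_1 = 2.25; radius_1 = 2.25; pos_x_2 = 7.75; pos_y_2 = 5.25; pos_z_2 = 2.25; width_2 = 1.5; depth_2 = 1.75; pos_x_3 = 2; pos_y_3 = 7.5; pos_z_3 = 7.5; pos_x_4 = 5.25; pos_y_4 = 6.25; pos_z_4 = 8.25; pos_x_5 = 5.25; pos_y_5 = 9.5; pos_z_5 = 6.75; radius_5 = 1.25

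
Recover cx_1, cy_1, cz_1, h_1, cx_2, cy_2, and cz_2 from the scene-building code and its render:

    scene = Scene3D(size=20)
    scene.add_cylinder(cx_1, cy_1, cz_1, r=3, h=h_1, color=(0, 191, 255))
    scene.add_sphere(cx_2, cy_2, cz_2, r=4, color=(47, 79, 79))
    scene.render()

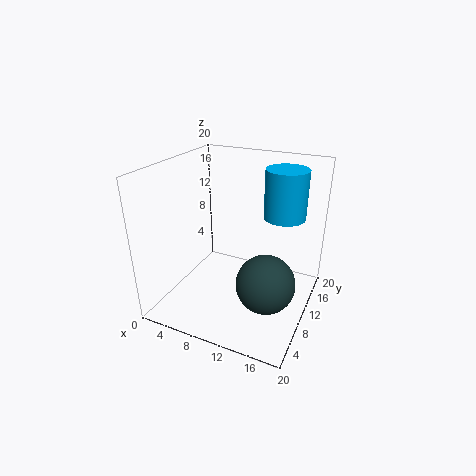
cx_1 = 15, cy_1 = 15, cz_1 = 12, h_1 = 7, cx_2 = 15, cy_2 = 8, cz_2 = 5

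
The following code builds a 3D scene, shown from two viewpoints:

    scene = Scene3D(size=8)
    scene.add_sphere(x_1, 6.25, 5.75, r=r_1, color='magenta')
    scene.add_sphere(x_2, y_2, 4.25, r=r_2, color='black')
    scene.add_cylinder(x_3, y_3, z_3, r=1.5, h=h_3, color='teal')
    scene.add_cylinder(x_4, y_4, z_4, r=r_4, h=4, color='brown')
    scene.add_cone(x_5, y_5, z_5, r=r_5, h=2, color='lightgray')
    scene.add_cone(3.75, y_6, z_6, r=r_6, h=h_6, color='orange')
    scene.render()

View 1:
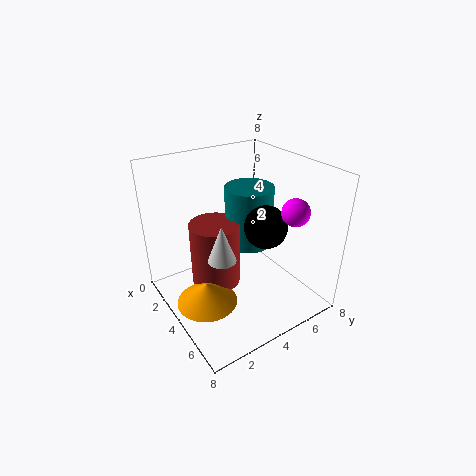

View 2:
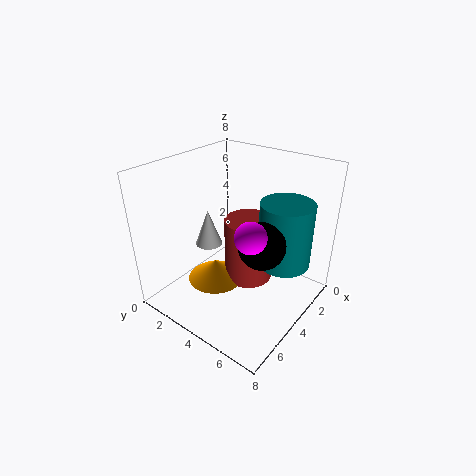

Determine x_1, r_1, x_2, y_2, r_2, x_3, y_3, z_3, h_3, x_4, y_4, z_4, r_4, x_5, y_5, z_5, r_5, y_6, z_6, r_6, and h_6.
x_1 = 6; r_1 = 0.75; x_2 = 4.25; y_2 = 5.75; r_2 = 1.25; x_3 = 2.25; y_3 = 6; z_3 = 2.25; h_3 = 3.75; x_4 = 2.25; y_4 = 3.5; z_4 = 0.25; r_4 = 1.5; x_5 = 4.75; y_5 = 2.5; z_5 = 3.5; r_5 = 0.75; y_6 = 2; z_6 = 0.25; r_6 = 1.75; h_6 = 1.25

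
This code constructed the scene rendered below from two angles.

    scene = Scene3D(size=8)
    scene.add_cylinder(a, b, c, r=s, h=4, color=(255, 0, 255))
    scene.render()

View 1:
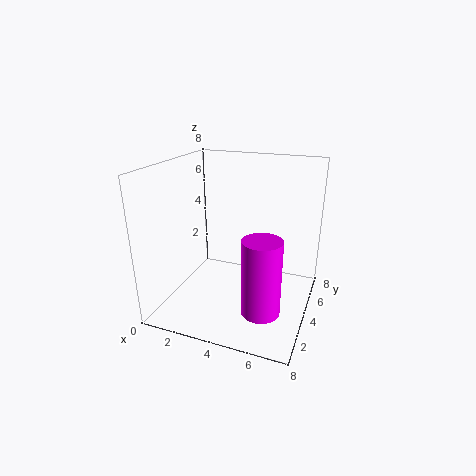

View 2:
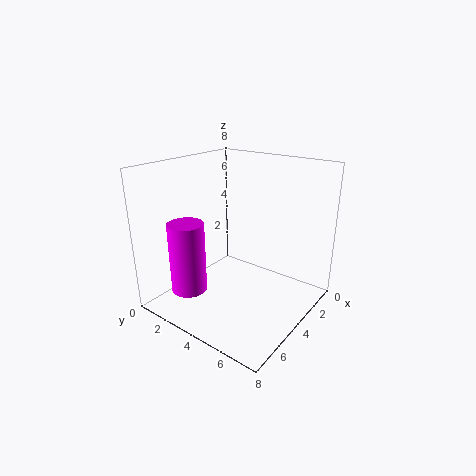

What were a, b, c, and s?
a = 6; b = 2; c = 1; s = 1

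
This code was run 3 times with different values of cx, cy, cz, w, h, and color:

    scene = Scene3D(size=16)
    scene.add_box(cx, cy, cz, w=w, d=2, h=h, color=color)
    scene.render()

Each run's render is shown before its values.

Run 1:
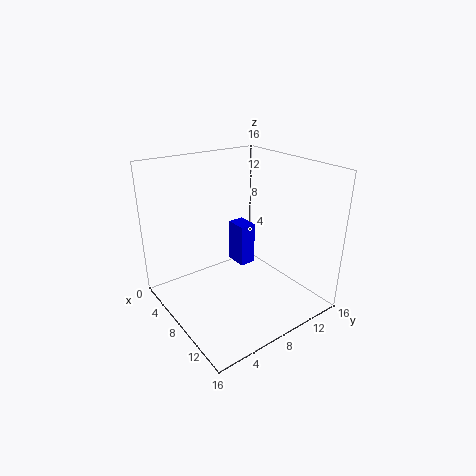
cx = 3
cy = 10.25
cz = 2.5
w = 2.75
h = 5.25
color = 'blue'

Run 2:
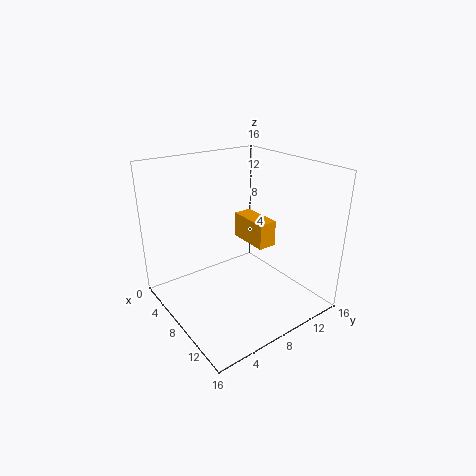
cx = 6.75
cy = 8.5
cz = 7.75
w = 4.5
h = 2.75
color = 'orange'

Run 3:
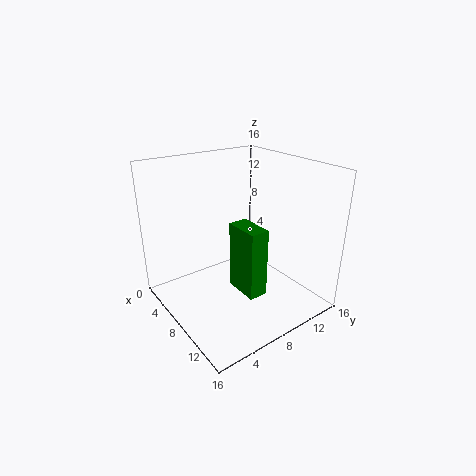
cx = 9.25
cy = 6
cz = 3.5
w = 3.75
h = 7.25
color = 'green'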